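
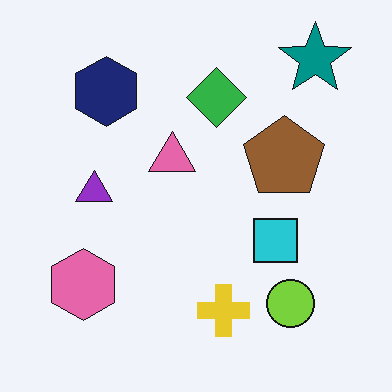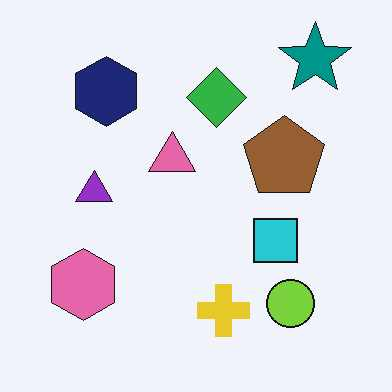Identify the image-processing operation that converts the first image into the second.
It was JPEG-compressed with visible artifacts.

Blocky 8×8 compression artifacts appear around shape edges and the flat background shows ringing — characteristic JPEG degradation.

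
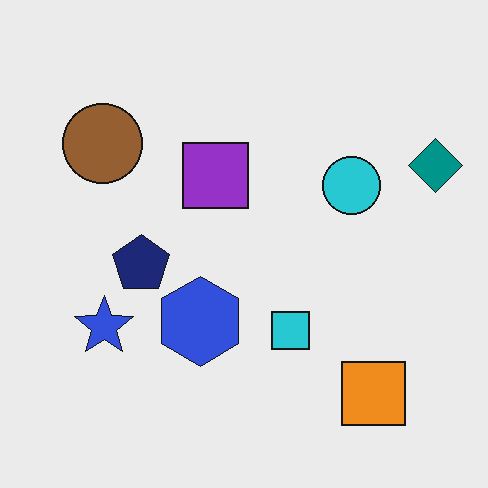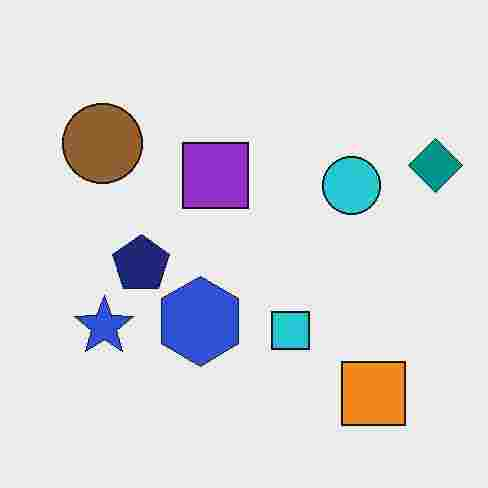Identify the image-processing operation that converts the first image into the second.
The transformation is: degraded with heavy JPEG compression.

Blocky 8×8 compression artifacts appear around shape edges and the flat background shows ringing — characteristic JPEG degradation.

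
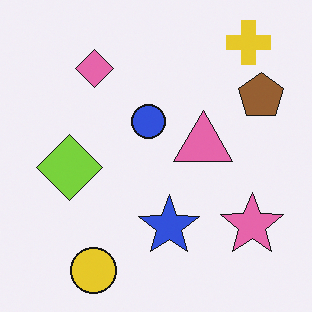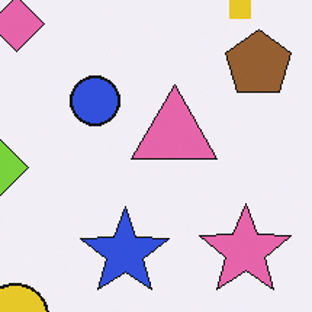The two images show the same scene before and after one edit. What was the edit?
The transformation is: cropped slightly and scaled back up.

The visible shapes are larger and the field of view is narrower; shapes near the original edges may be partly or wholly outside the frame — a crop-and-rescale.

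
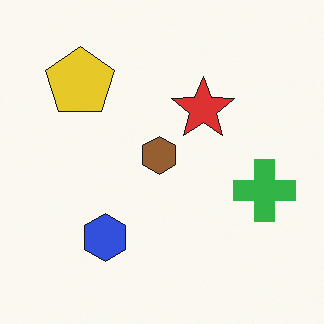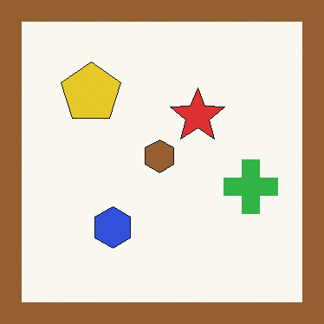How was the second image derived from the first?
The second image is the first framed with a brown border.

A solid brown frame runs around the edge of the second image, with the content slightly shrunk inside it.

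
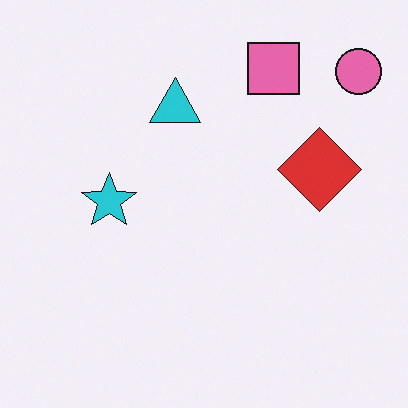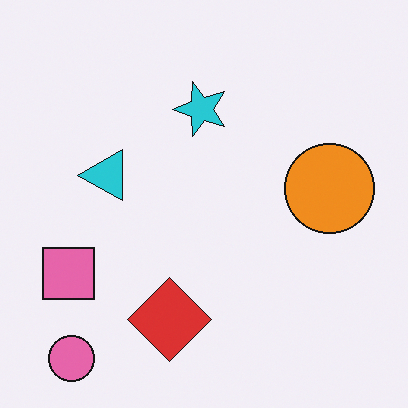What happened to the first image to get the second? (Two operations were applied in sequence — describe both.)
The second image is the first transposed (reflected across the top-left ↔ bottom-right diagonal), then overlaid with an additional orange circle.

Shapes have swapped their row and column positions — what was in the top-right is now in the bottom-left — a diagonal reflection. An orange circle appears in the second image that is absent from the first.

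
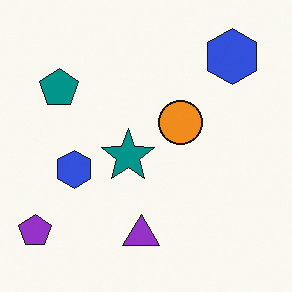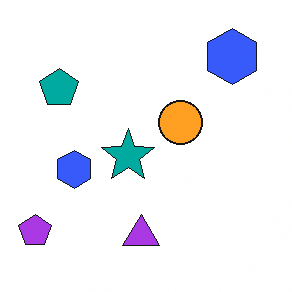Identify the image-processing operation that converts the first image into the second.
Brightened a little.

Every pixel — background and shapes alike — is uniformly brightened.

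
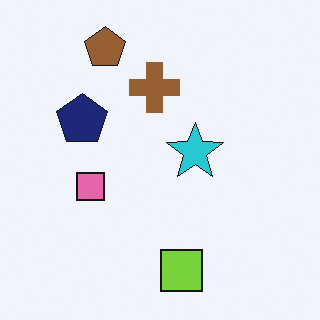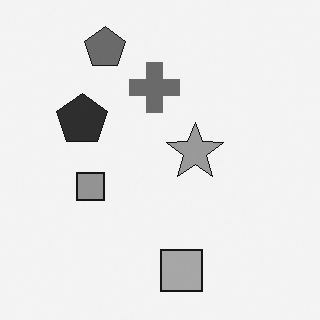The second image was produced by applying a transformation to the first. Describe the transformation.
This is the original image converted to grayscale.

All color is removed — every shape is now a shade of grey.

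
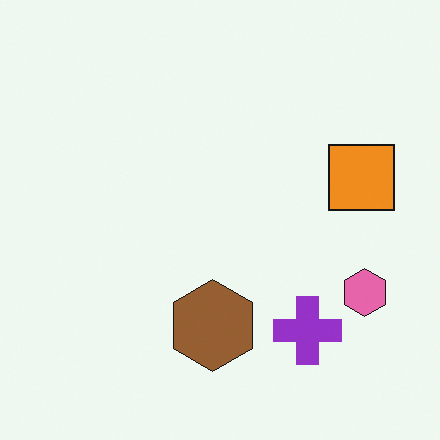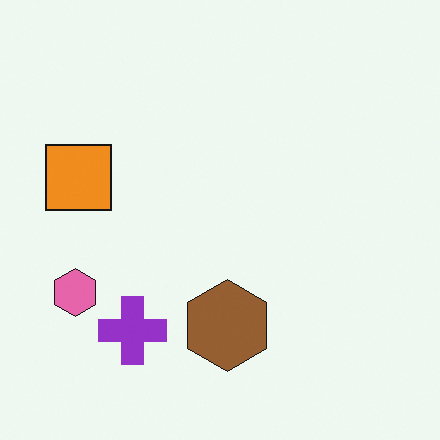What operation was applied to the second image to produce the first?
Flipped horizontally (left ↔ right).

The pink hexagon is in the left of the second image and the right of the first — shapes on opposite sides of the vertical midline have swapped in a mirror flip.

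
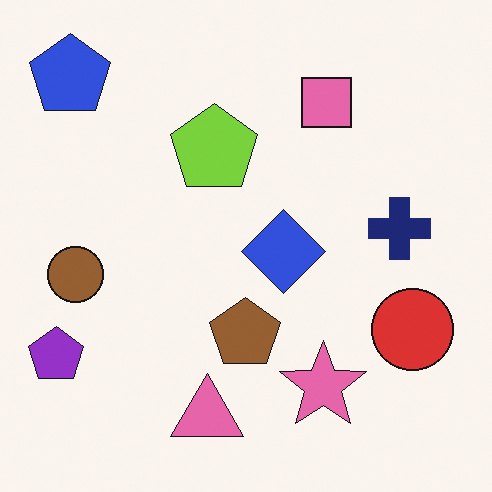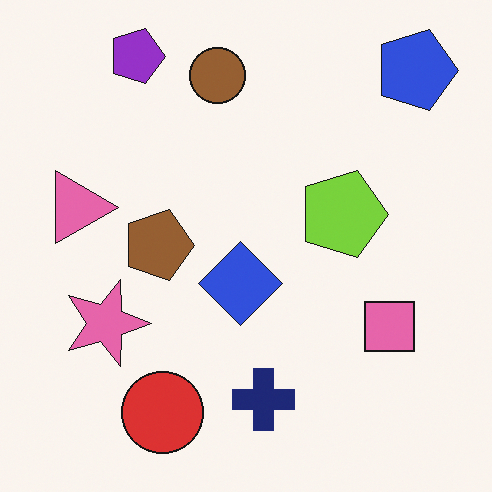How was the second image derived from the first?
The image was rotated 90° clockwise.

The blue pentagon sits in the top-left of the first image and the top-right of the second — consistent with a whole-image 90° clockwise rotation.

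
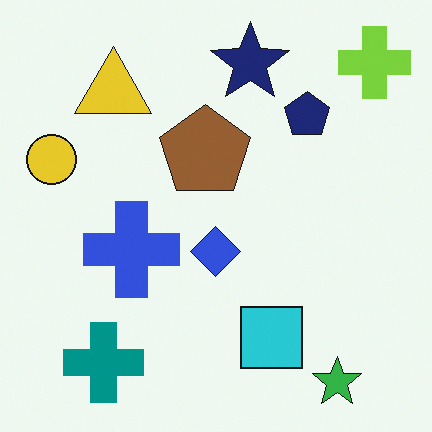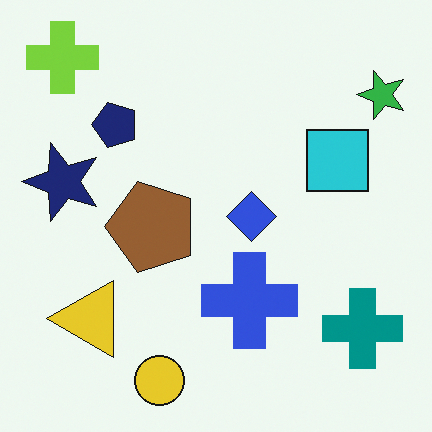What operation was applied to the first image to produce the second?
Rotated 90° counter-clockwise.

The lime cross sits in the top-right of the first image and the top-left of the second — consistent with a whole-image 90° counter-clockwise rotation.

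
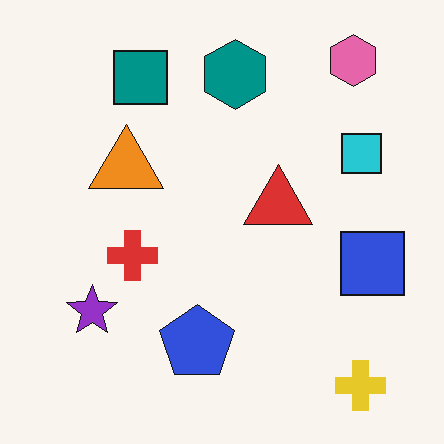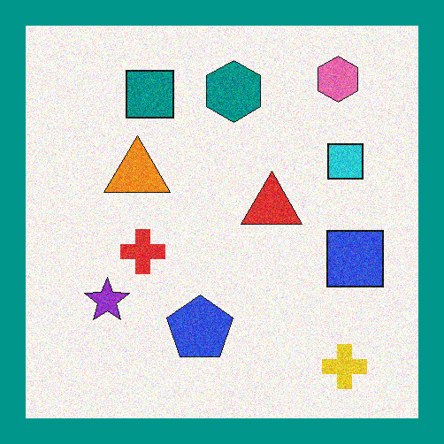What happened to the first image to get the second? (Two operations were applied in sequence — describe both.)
This is the original image degraded with moderate additive noise, then framed with a teal border.

Random speckle covers the whole image, including the flat background. A solid teal frame runs around the edge of the second image, with the content slightly shrunk inside it.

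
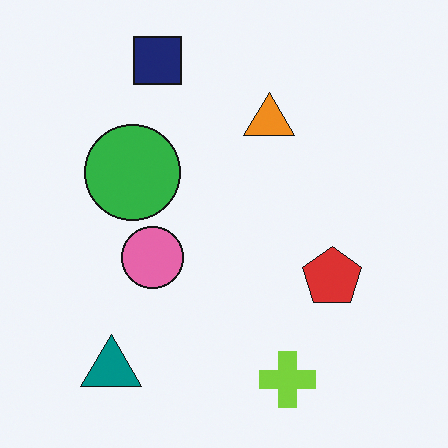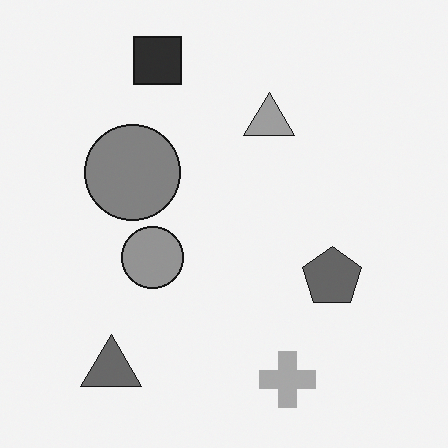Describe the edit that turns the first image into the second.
The image was converted to grayscale.

All color is removed — every shape is now a shade of grey.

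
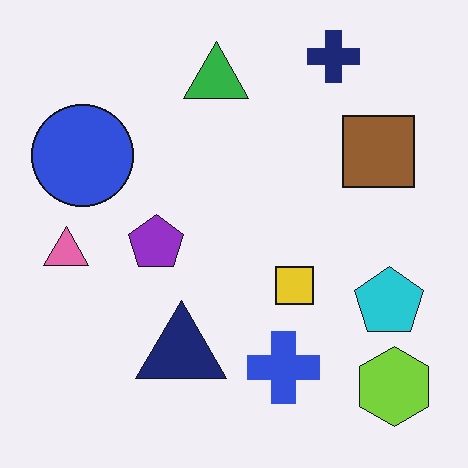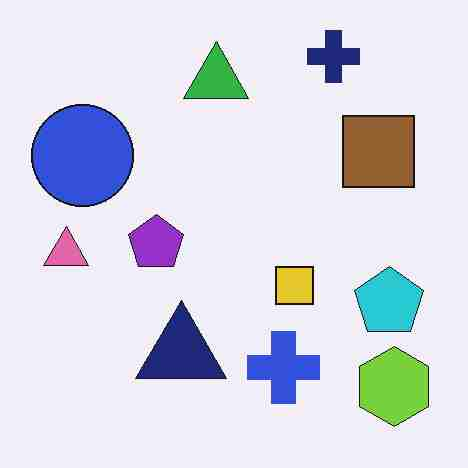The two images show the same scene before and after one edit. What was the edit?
This is the original image heavily JPEG-compressed with obvious blocking artifacts.

Blocky 8×8 compression artifacts appear around shape edges and the flat background shows ringing — characteristic JPEG degradation.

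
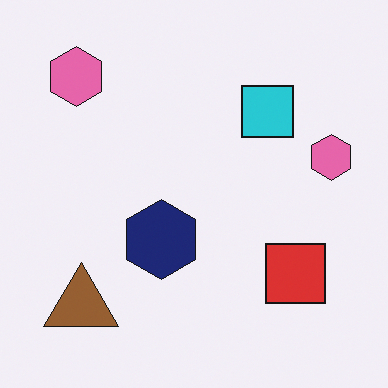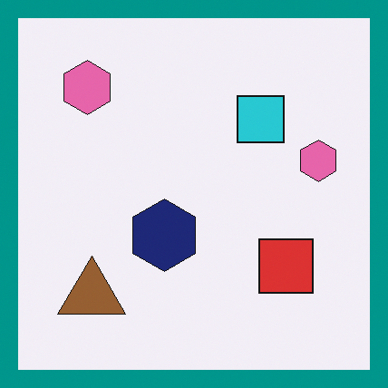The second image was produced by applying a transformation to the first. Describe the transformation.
Framed with a teal border.

A solid teal frame runs around the edge of the second image, with the content slightly shrunk inside it.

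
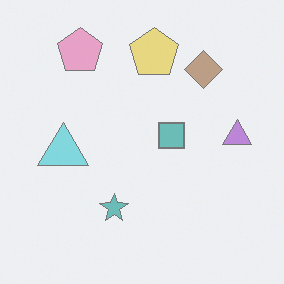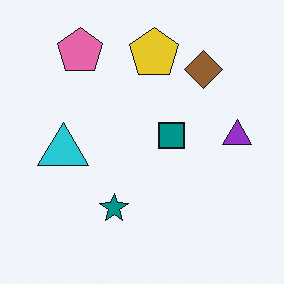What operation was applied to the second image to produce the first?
This is the original image given much lower contrast.

Tones are pushed toward mid-grey across the whole image — a global contrast change.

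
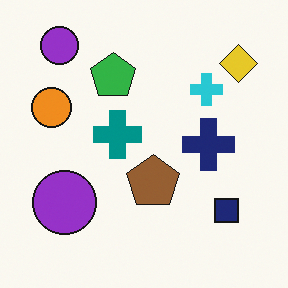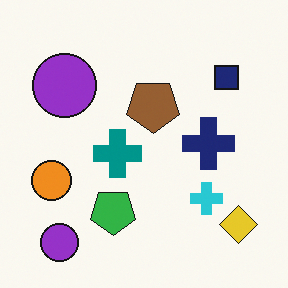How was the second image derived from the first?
This is the original image flipped vertically (top ↔ bottom).

The yellow diamond is in the top-right of the first image and the bottom-right of the second — shapes on opposite sides of the horizontal midline have swapped in a mirror flip.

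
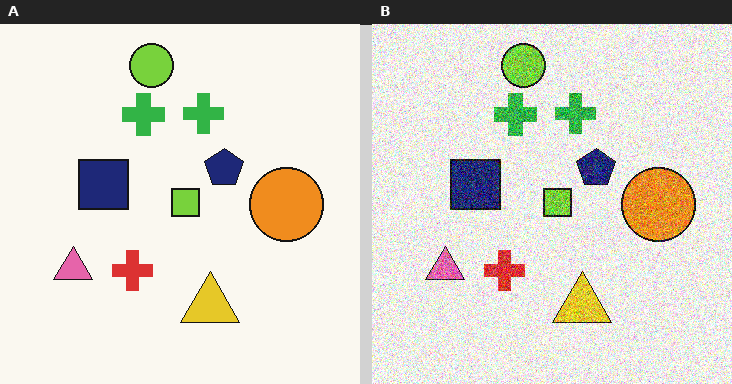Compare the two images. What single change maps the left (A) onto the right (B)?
The image was degraded with strong gaussian noise.

Random speckle covers the whole image, including the flat background.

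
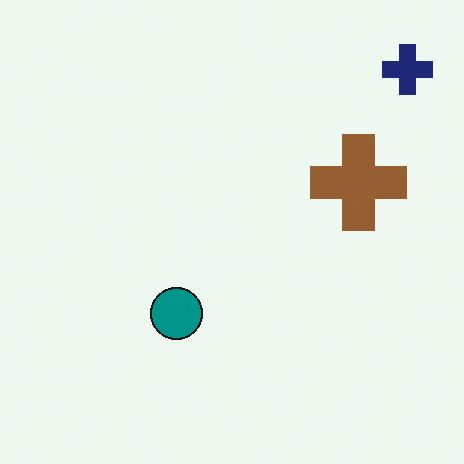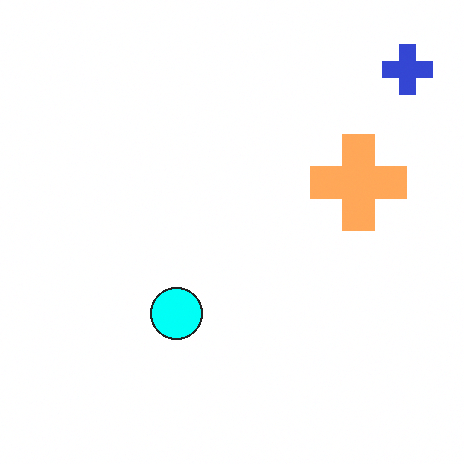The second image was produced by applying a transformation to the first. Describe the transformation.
This is the original image noticeably brightened.

Every pixel — background and shapes alike — is uniformly brightened.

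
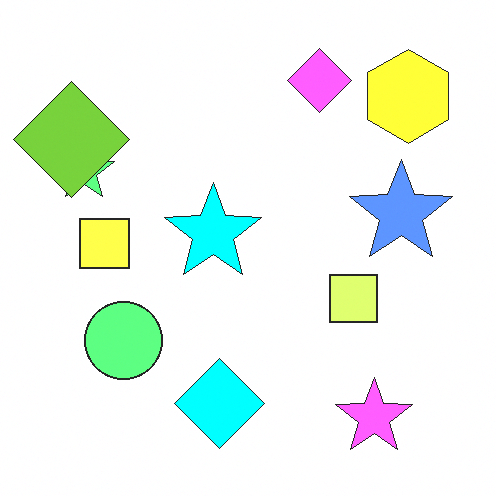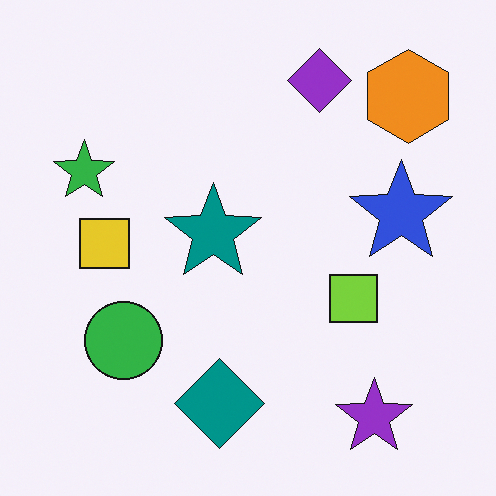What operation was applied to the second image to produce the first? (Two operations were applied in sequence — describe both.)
This is the original image noticeably brightened, then overlaid with an additional lime diamond.

Every pixel — background and shapes alike — is uniformly brightened. A lime diamond appears in the first image that is absent from the second.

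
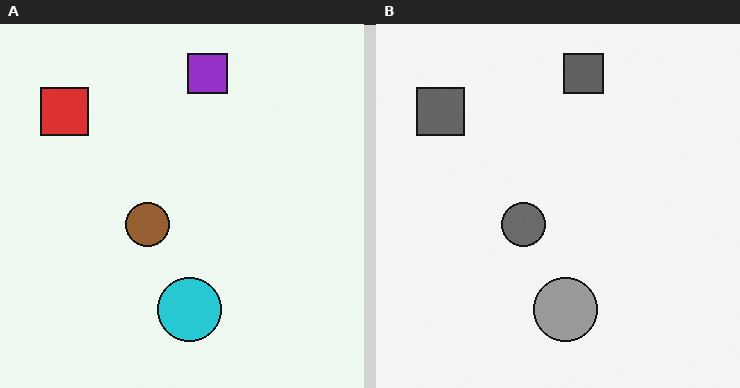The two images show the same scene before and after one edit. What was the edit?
The transformation is: converted to grayscale.

All color is removed — every shape is now a shade of grey.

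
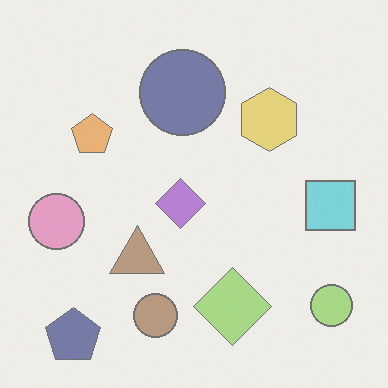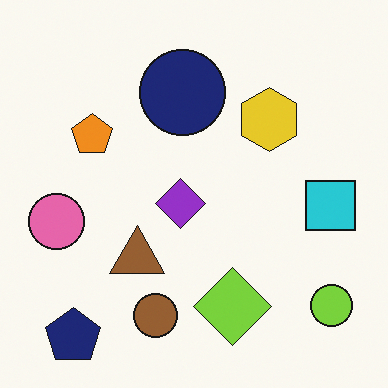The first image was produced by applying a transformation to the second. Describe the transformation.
It was given much lower contrast.

Tones are pushed toward mid-grey across the whole image — a global contrast change.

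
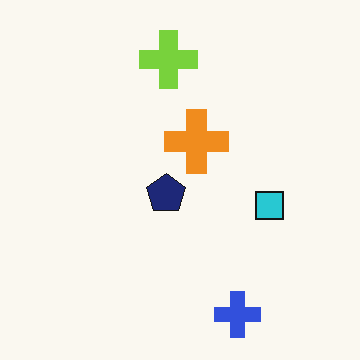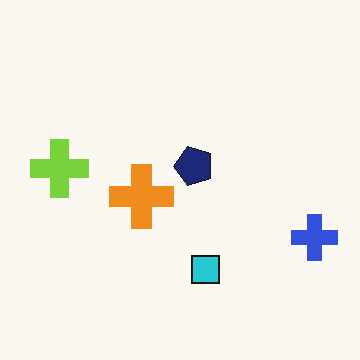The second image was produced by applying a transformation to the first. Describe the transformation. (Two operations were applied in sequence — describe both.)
The second image is the first transposed (reflected across the top-left ↔ bottom-right diagonal), then given moderate JPEG compression.

Shapes have swapped their row and column positions — what was in the top-right is now in the bottom-left — a diagonal reflection. Blocky 8×8 compression artifacts appear around shape edges and the flat background shows ringing — characteristic JPEG degradation.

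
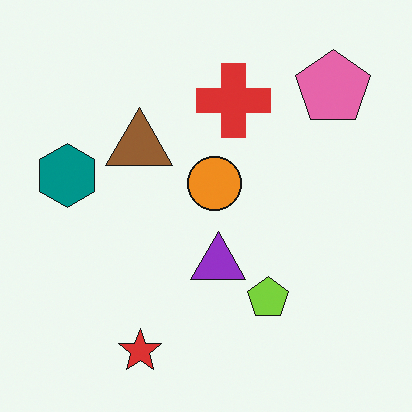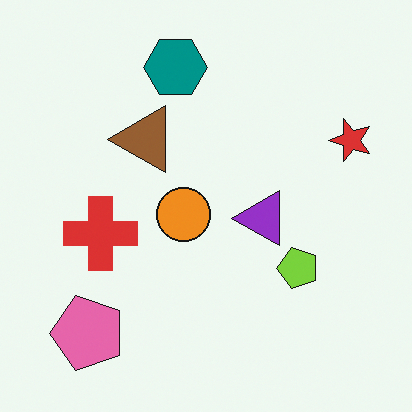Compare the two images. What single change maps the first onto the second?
Transposed (reflected across the top-left ↔ bottom-right diagonal).

Shapes have swapped their row and column positions — what was in the top-right is now in the bottom-left — a diagonal reflection.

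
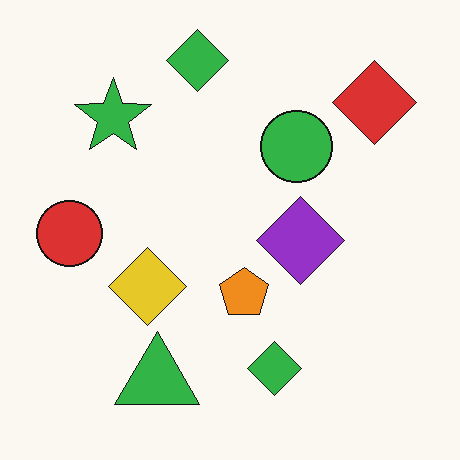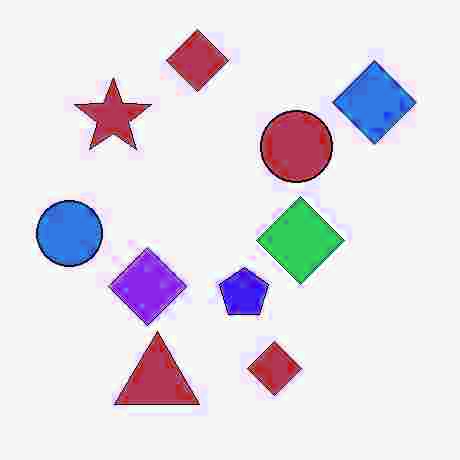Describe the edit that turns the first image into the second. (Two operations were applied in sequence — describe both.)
It was heavily JPEG-compressed with obvious blocking artifacts, then hue-shifted by a large amount.

Blocky 8×8 compression artifacts appear around shape edges and the flat background shows ringing — characteristic JPEG degradation. Every shape's color has rotated by the same amount around the hue wheel — a uniform hue shift.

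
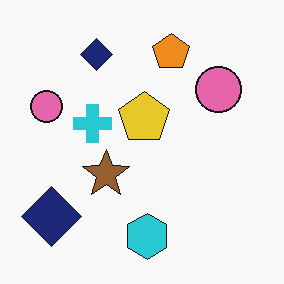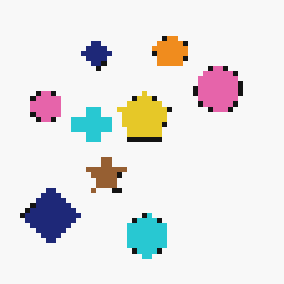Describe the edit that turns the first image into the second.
The second image is the first mildly pixelated.

Shapes are reduced to large square blocks; fine edges and outlines are lost — a downscale-then-upscale (mosaic) effect.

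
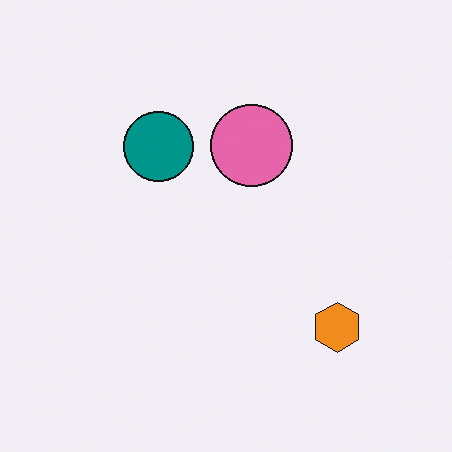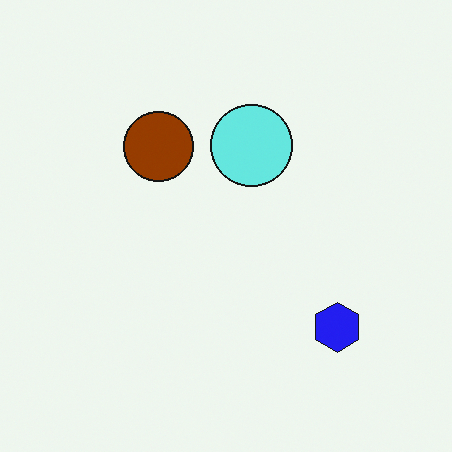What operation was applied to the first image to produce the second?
The second image is the first hue-shifted by a large amount.

Every shape's color has rotated by the same amount around the hue wheel — a uniform hue shift.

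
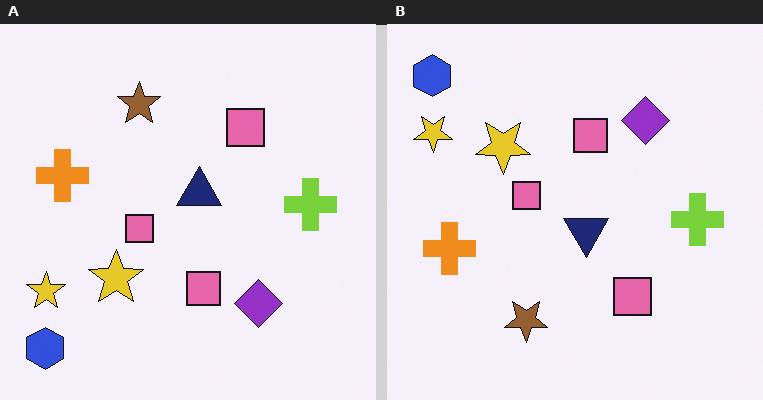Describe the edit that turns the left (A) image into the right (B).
It was flipped vertically (top ↔ bottom).

The blue hexagon is in the bottom-left of the left (A) image and the top-left of the right (B) — shapes on opposite sides of the horizontal midline have swapped in a mirror flip.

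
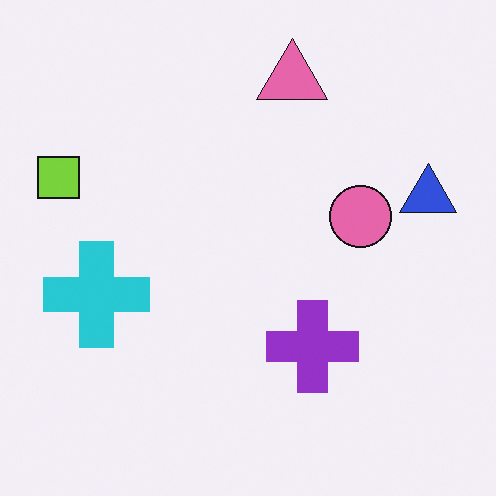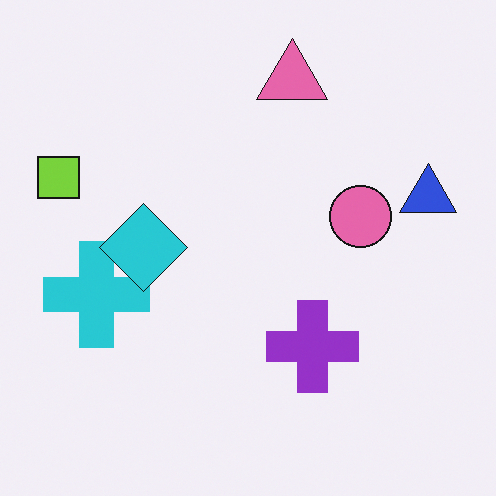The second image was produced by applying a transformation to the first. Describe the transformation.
This is the original image overlaid with an additional cyan diamond.

A cyan diamond appears in the second image that is absent from the first.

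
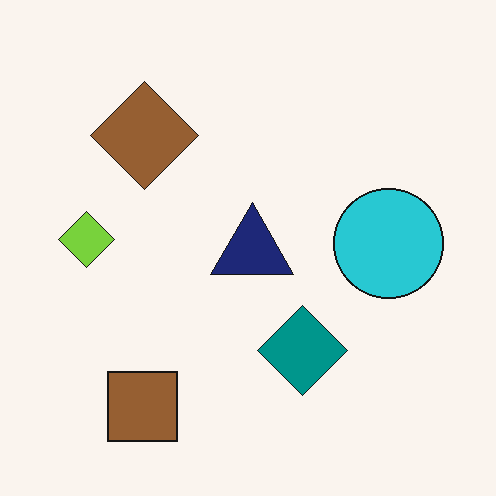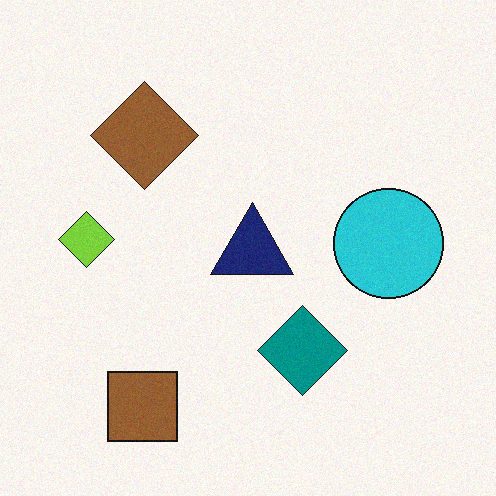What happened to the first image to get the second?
This is the original image degraded with light additive noise.

Random speckle covers the whole image, including the flat background.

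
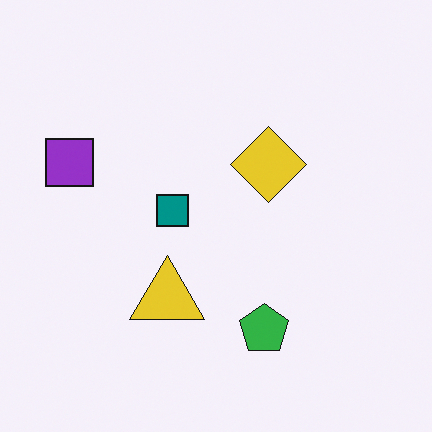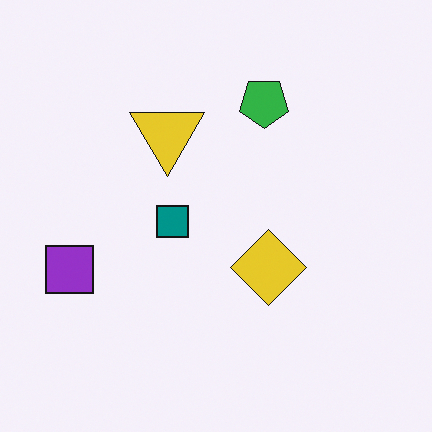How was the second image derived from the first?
This is the original image flipped vertically (top ↔ bottom).

The green pentagon is in the bottom of the first image and the top of the second — shapes on opposite sides of the horizontal midline have swapped in a mirror flip.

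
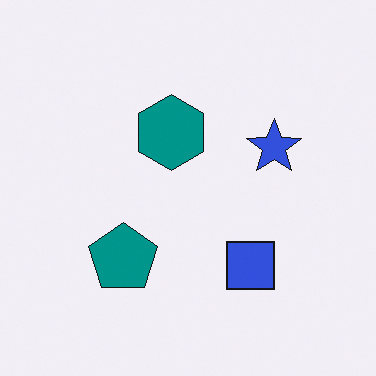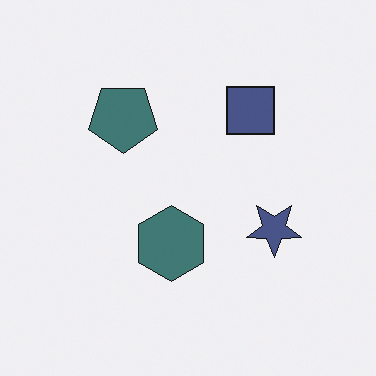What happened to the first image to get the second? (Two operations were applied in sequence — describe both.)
The second image is the first made much more muted (saturation change), then flipped vertically (top ↔ bottom).

All colors are more muted and greyish — a global saturation change. The blue square is in the bottom of the first image and the top of the second — shapes on opposite sides of the horizontal midline have swapped in a mirror flip.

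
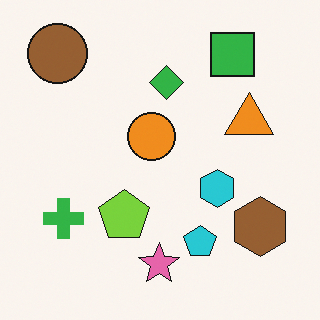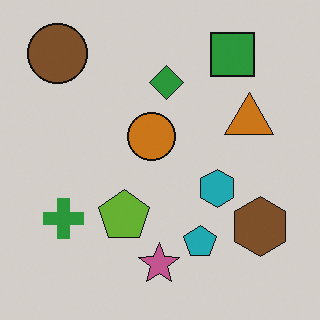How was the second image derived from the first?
The image was darkened a little.

Every pixel — background and shapes alike — is uniformly darkened.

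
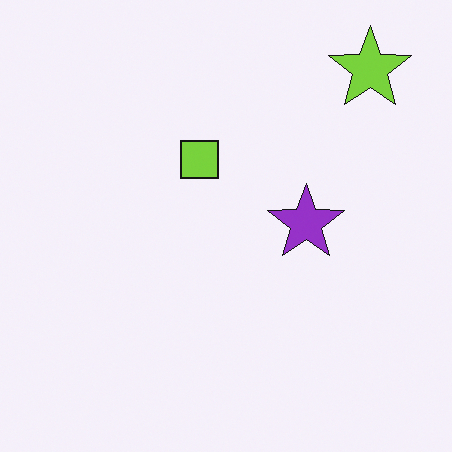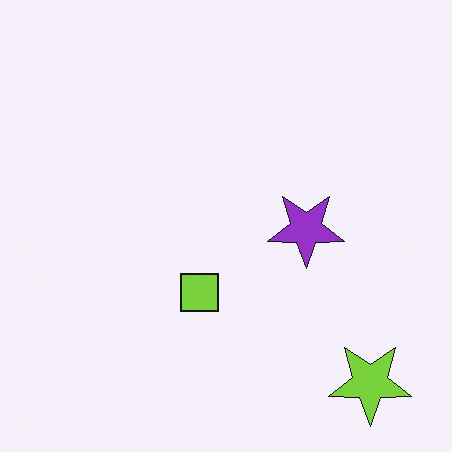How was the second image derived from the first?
This is the original image flipped vertically (top ↔ bottom).

The lime star is in the top-right of the first image and the bottom-right of the second — shapes on opposite sides of the horizontal midline have swapped in a mirror flip.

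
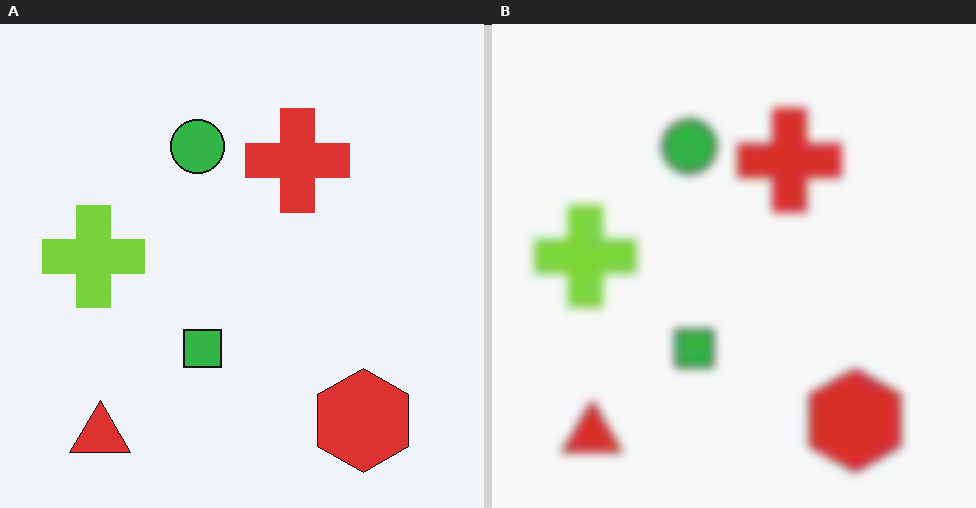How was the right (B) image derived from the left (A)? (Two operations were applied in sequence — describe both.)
The right (B) image is the left (A) heavily JPEG-compressed with obvious blocking artifacts, then moderately blurred.

Blocky 8×8 compression artifacts appear around shape edges and the flat background shows ringing — characteristic JPEG degradation. Shape edges and outlines are uniformly softened across the whole image.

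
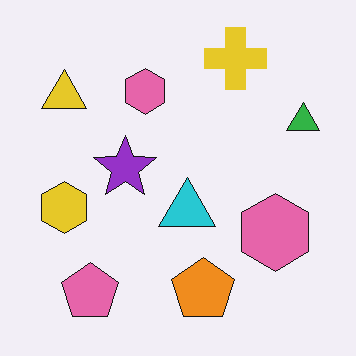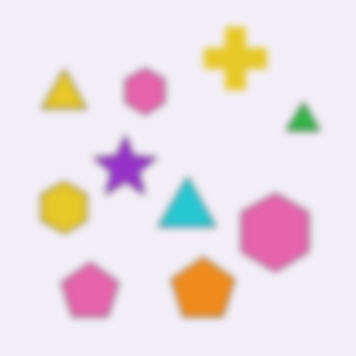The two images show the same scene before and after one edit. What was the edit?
This is the original image moderately blurred.

Shape edges and outlines are uniformly softened across the whole image.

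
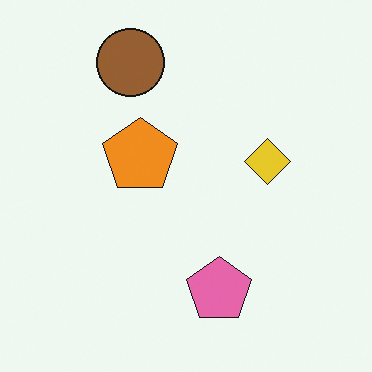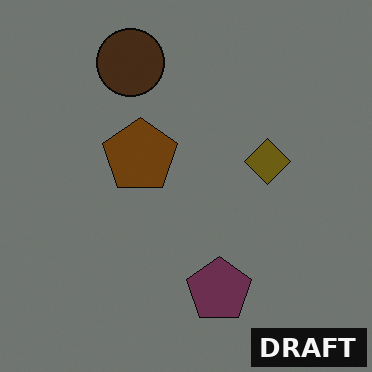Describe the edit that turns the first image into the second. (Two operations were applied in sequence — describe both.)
It was substantially darkened, then watermarked with the text "DRAFT" in the lower-right corner.

Every pixel — background and shapes alike — is uniformly darkened. A dark label reading "DRAFT" appears in the lower-right corner.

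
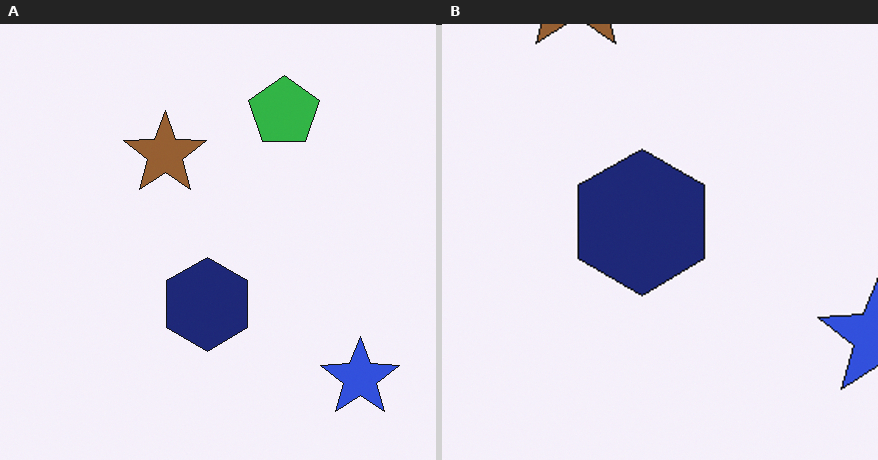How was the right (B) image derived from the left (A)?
The transformation is: cropped slightly and scaled back up.

The visible shapes are larger and the field of view is narrower; shapes near the original edges may be partly or wholly outside the frame — a crop-and-rescale.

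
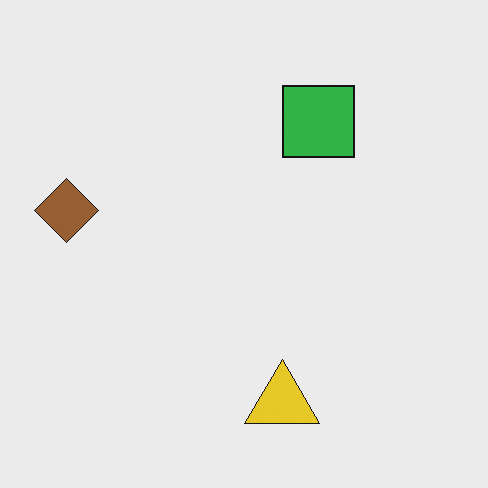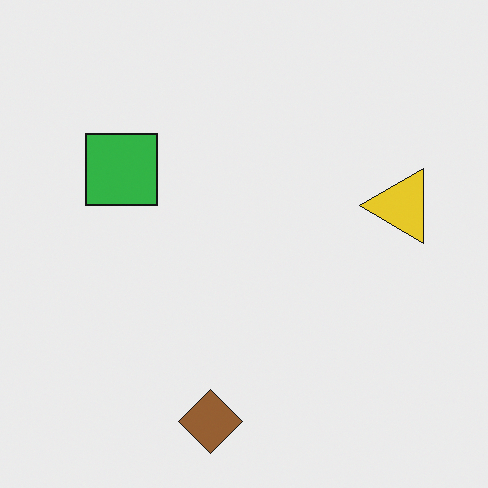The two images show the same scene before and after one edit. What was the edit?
The image was rotated 90° counter-clockwise.

The brown diamond sits in the left of the first image and the bottom of the second — consistent with a whole-image 90° counter-clockwise rotation.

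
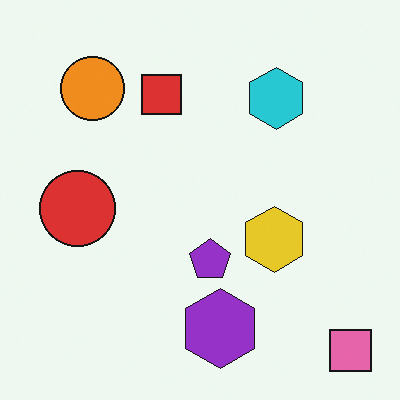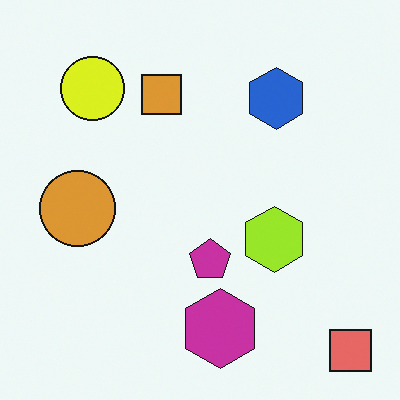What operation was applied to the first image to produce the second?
It was hue-shifted by a small amount.

Every shape's color has rotated by the same amount around the hue wheel — a uniform hue shift.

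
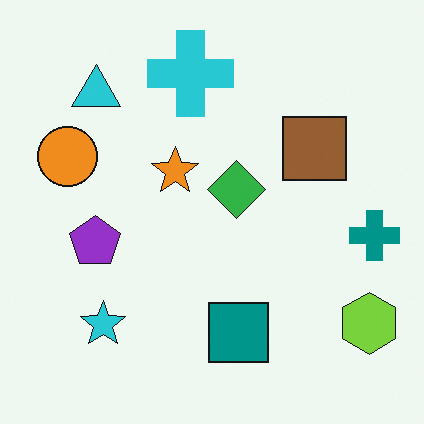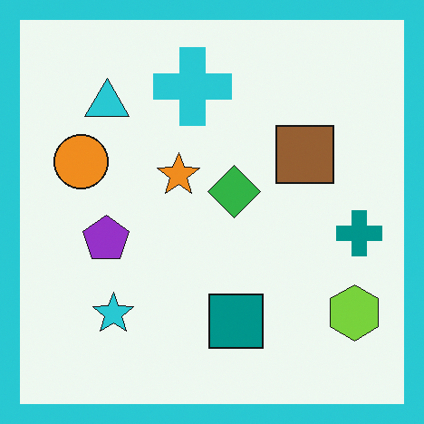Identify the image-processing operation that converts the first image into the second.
The second image is the first framed with a cyan border.

A solid cyan frame runs around the edge of the second image, with the content slightly shrunk inside it.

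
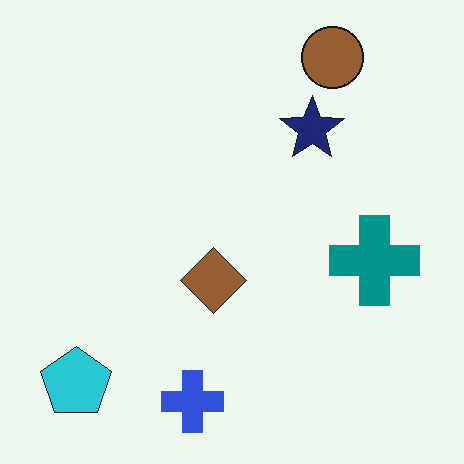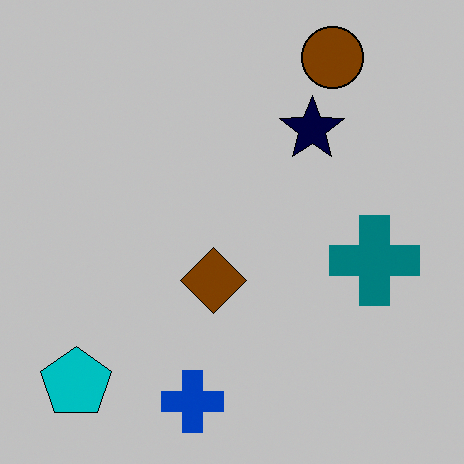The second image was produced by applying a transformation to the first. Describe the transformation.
The second image is the first heavily posterized to just a handful of flat colors.

Each flat color has snapped to a coarser quantized level — most visibly, the near-white background has dropped to a flat grey.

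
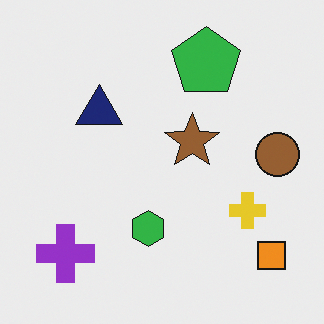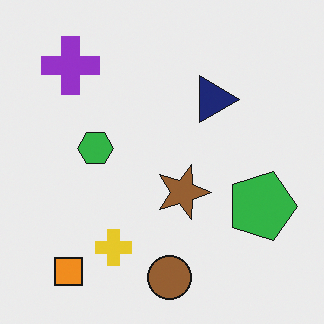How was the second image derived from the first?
This is the original image rotated 90° clockwise.

The orange square sits in the bottom-right of the first image and the bottom-left of the second — consistent with a whole-image 90° clockwise rotation.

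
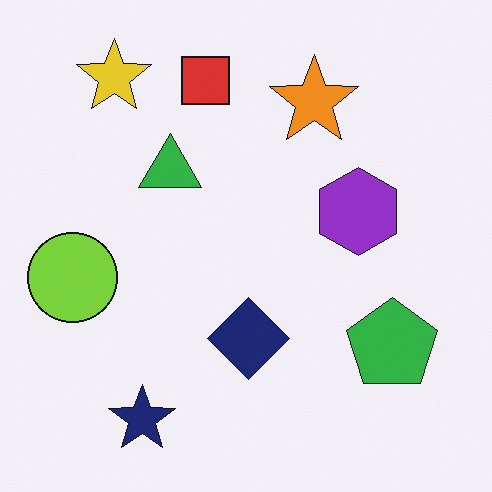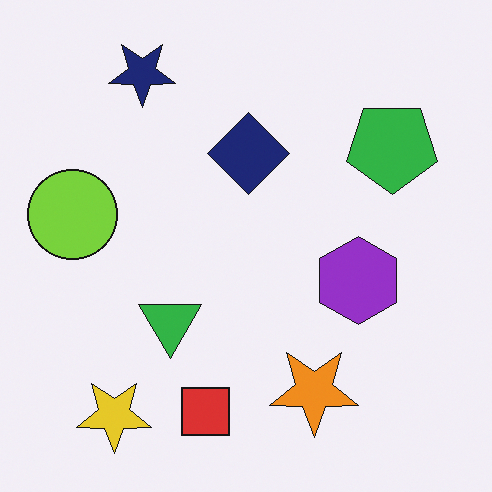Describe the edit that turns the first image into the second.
The transformation is: flipped vertically (top ↔ bottom).

The navy star is in the bottom-left of the first image and the top-left of the second — shapes on opposite sides of the horizontal midline have swapped in a mirror flip.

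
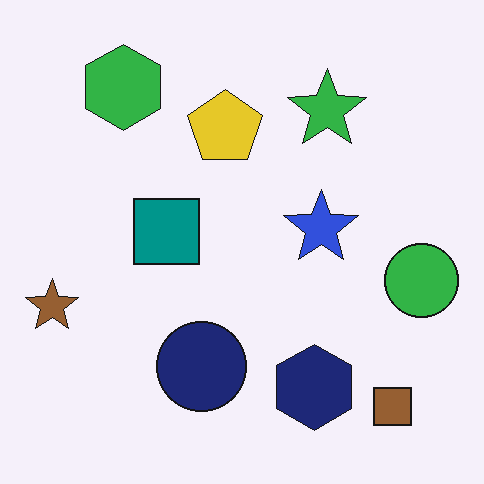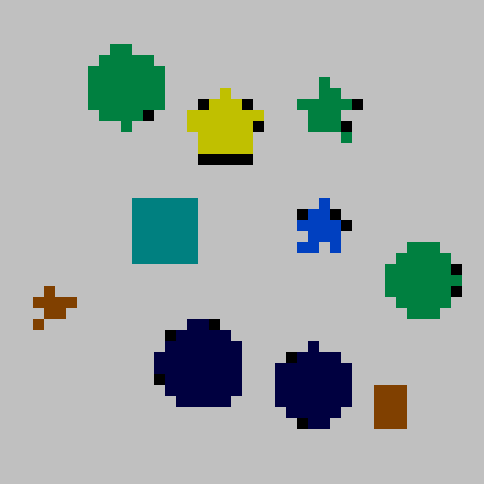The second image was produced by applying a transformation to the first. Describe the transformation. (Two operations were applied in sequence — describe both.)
Heavily posterized to just a handful of flat colors, then heavily pixelated into large blocks.

Each flat color has snapped to a coarser quantized level — most visibly, the near-white background has dropped to a flat grey. Shapes are reduced to large square blocks; fine edges and outlines are lost — a downscale-then-upscale (mosaic) effect.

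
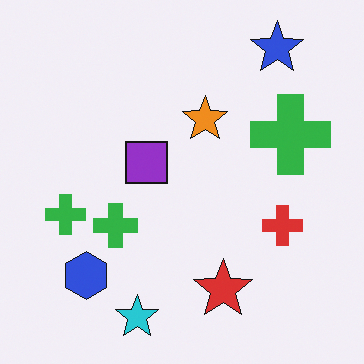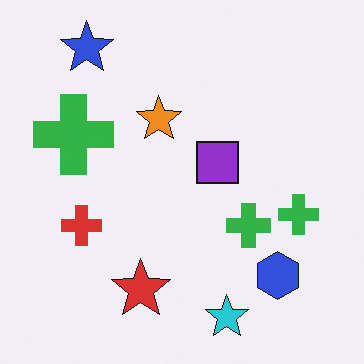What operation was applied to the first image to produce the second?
The transformation is: flipped horizontally (left ↔ right).

The red cross is in the right of the first image and the left of the second — shapes on opposite sides of the vertical midline have swapped in a mirror flip.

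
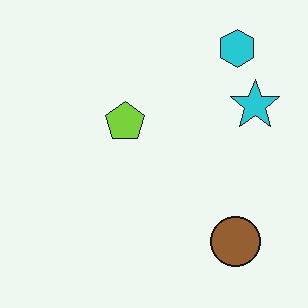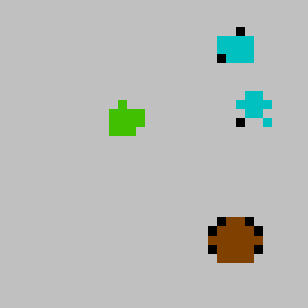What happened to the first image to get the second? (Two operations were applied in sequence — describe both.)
Heavily posterized to just a handful of flat colors, then heavily pixelated into large blocks.

Each flat color has snapped to a coarser quantized level — most visibly, the near-white background has dropped to a flat grey. Shapes are reduced to large square blocks; fine edges and outlines are lost — a downscale-then-upscale (mosaic) effect.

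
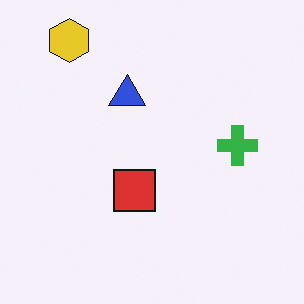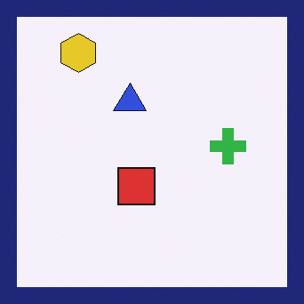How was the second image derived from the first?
The transformation is: framed with a navy border.

A solid navy frame runs around the edge of the second image, with the content slightly shrunk inside it.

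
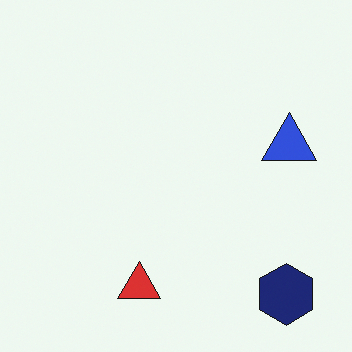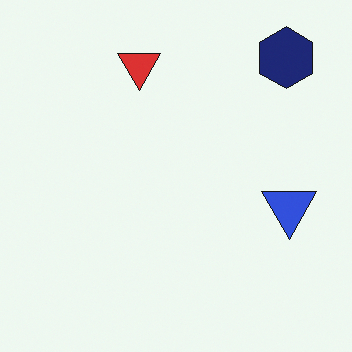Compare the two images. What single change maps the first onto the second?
The second image is the first flipped vertically (top ↔ bottom).

The navy hexagon is in the bottom-right of the first image and the top-right of the second — shapes on opposite sides of the horizontal midline have swapped in a mirror flip.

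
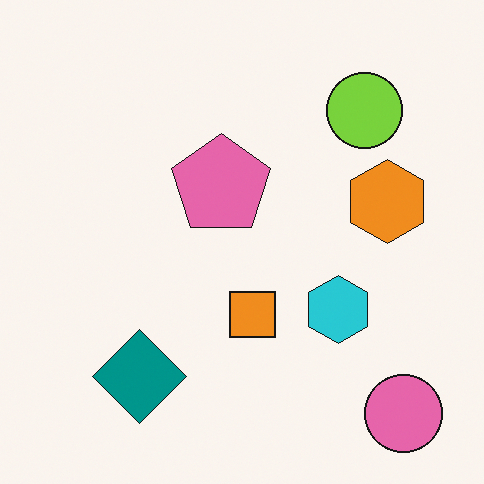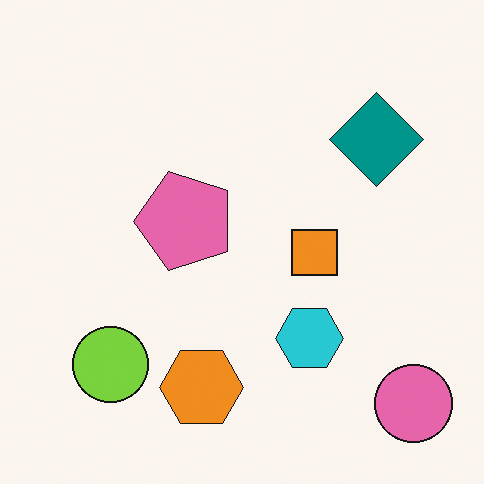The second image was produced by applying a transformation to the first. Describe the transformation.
It was transposed (reflected across the top-left ↔ bottom-right diagonal).

Shapes have swapped their row and column positions — what was in the top-right is now in the bottom-left — a diagonal reflection.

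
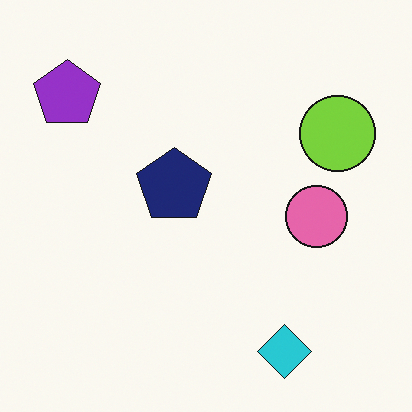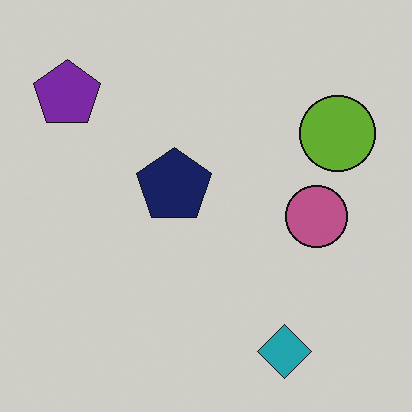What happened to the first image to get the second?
The image was darkened a little.

Every pixel — background and shapes alike — is uniformly darkened.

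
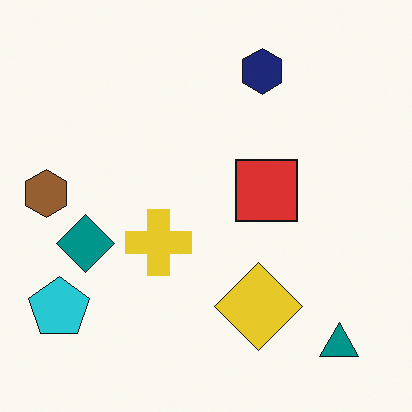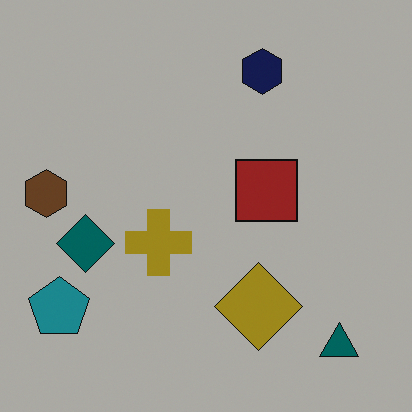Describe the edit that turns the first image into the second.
This is the original image darkened a lot.

Every pixel — background and shapes alike — is uniformly darkened.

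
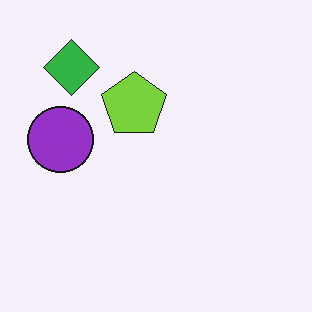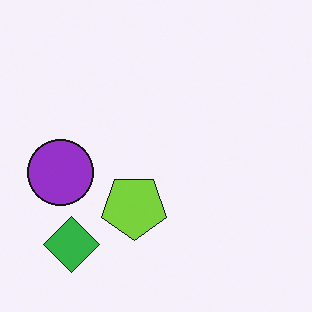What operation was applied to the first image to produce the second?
It was flipped vertically (top ↔ bottom).

The green diamond is in the top-left of the first image and the bottom-left of the second — shapes on opposite sides of the horizontal midline have swapped in a mirror flip.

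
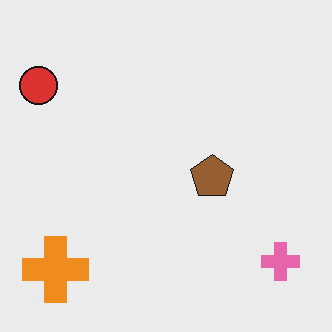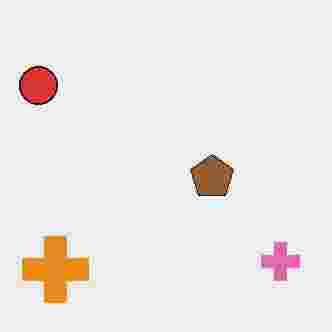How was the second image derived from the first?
The transformation is: degraded with heavy JPEG compression.

Blocky 8×8 compression artifacts appear around shape edges and the flat background shows ringing — characteristic JPEG degradation.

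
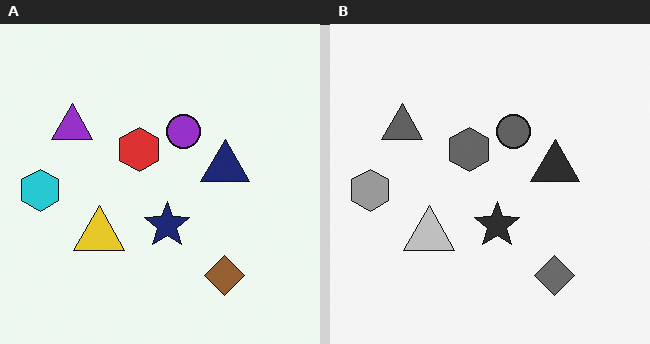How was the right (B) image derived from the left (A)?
It was converted to grayscale.

All color is removed — every shape is now a shade of grey.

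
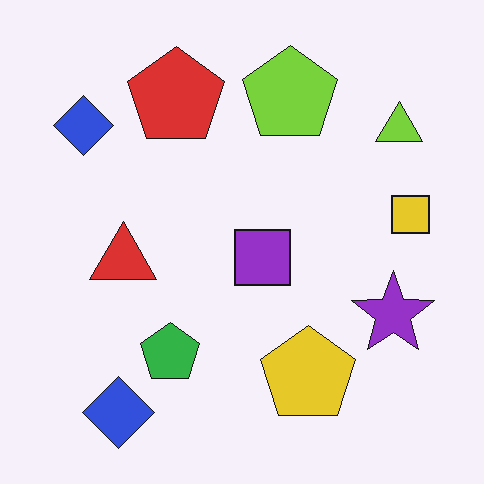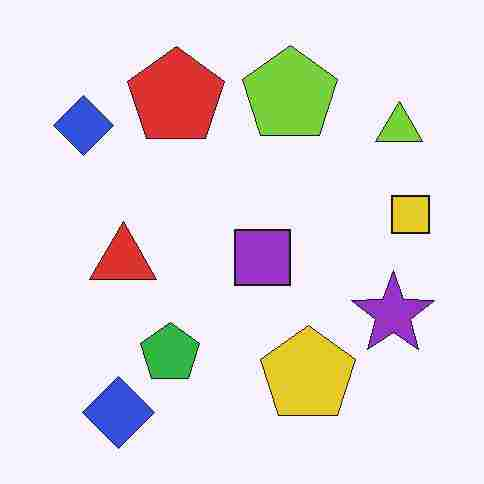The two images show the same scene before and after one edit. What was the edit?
This is the original image degraded with heavy JPEG compression.

Blocky 8×8 compression artifacts appear around shape edges and the flat background shows ringing — characteristic JPEG degradation.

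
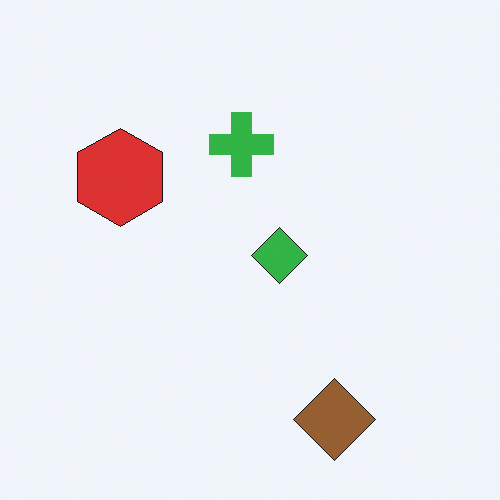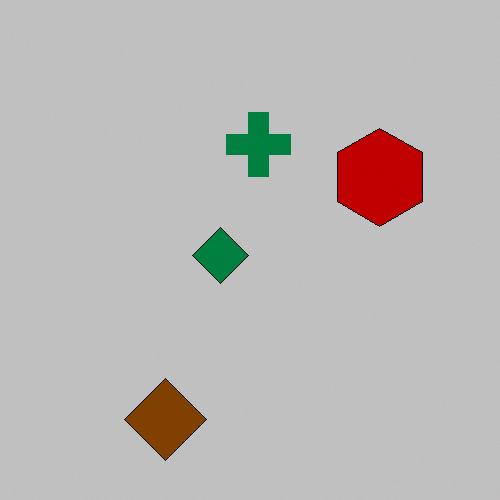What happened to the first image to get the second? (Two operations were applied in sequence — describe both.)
It was aggressively posterized, then flipped horizontally (left ↔ right).

Each flat color has snapped to a coarser quantized level — most visibly, the near-white background has dropped to a flat grey. The red hexagon is in the left of the first image and the right of the second — shapes on opposite sides of the vertical midline have swapped in a mirror flip.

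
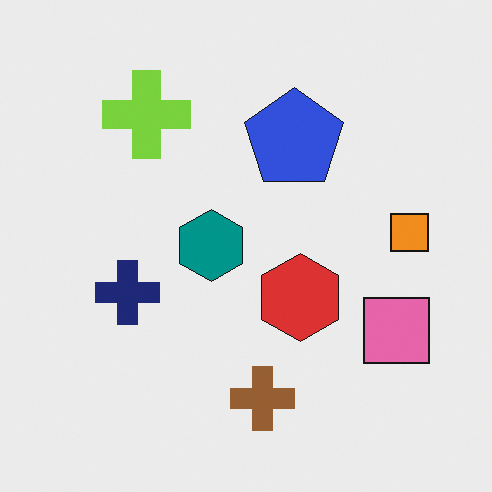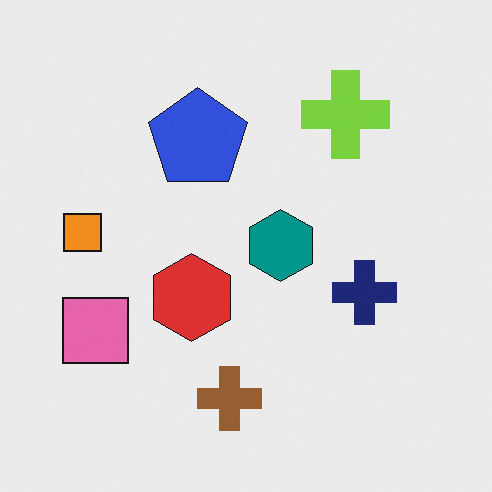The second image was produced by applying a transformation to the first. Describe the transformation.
The transformation is: flipped horizontally (left ↔ right).

The orange square is in the right of the first image and the left of the second — shapes on opposite sides of the vertical midline have swapped in a mirror flip.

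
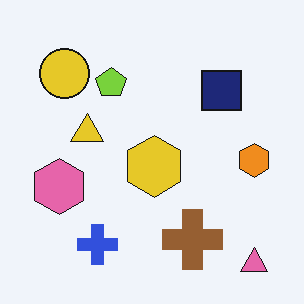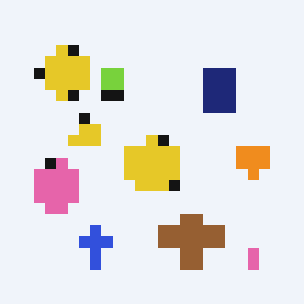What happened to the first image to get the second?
The second image is the first heavily pixelated into large blocks.

Shapes are reduced to large square blocks; fine edges and outlines are lost — a downscale-then-upscale (mosaic) effect.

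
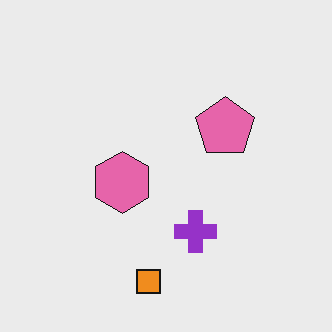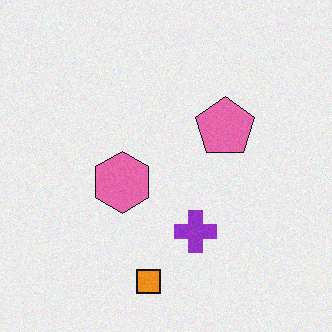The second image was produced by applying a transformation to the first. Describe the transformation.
The second image is the first degraded with light additive noise.

Random speckle covers the whole image, including the flat background.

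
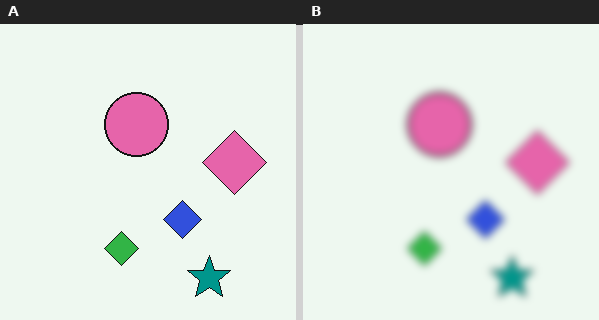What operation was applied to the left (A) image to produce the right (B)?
The image was moderately blurred.

Shape edges and outlines are uniformly softened across the whole image.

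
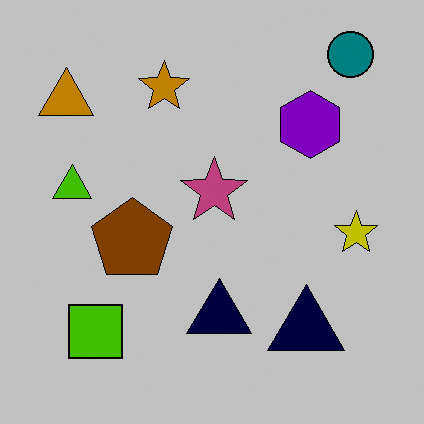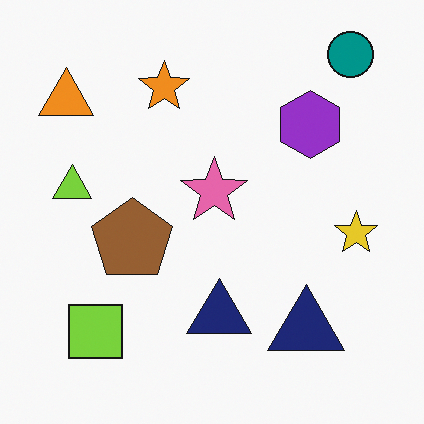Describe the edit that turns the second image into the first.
The first image is the second heavily posterized to just a handful of flat colors.

Each flat color has snapped to a coarser quantized level — most visibly, the near-white background has dropped to a flat grey.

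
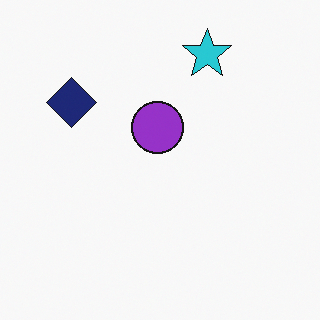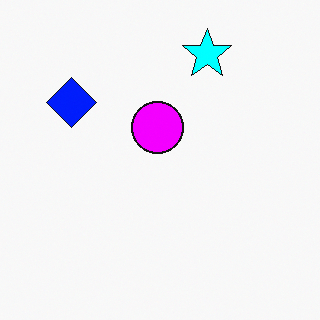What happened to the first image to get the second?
The image was made much more vivid (saturation change).

All colors are more vivid — a global saturation change.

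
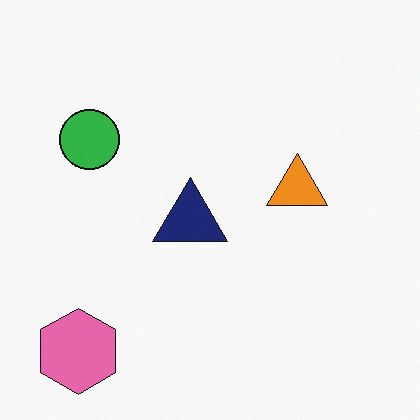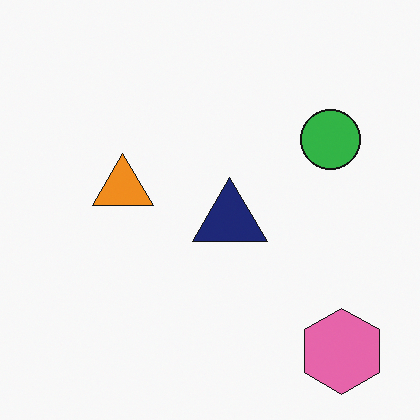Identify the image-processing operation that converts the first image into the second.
Flipped horizontally (left ↔ right).

The pink hexagon is in the bottom-left of the first image and the bottom-right of the second — shapes on opposite sides of the vertical midline have swapped in a mirror flip.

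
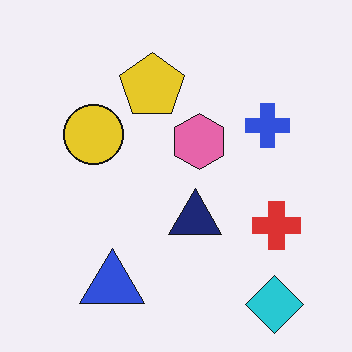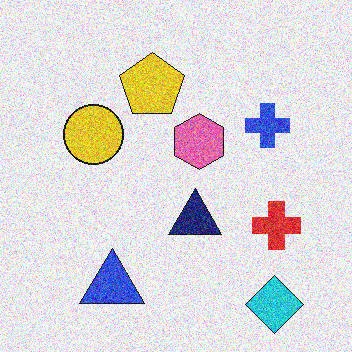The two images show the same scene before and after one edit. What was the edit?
Degraded with a thick layer of grain.

Random speckle covers the whole image, including the flat background.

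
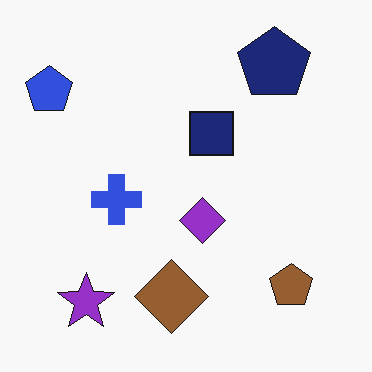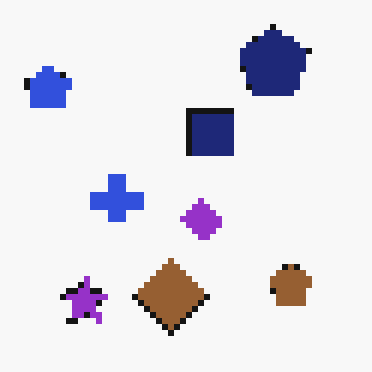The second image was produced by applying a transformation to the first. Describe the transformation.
This is the original image pixelated into visible square blocks.

Shapes are reduced to large square blocks; fine edges and outlines are lost — a downscale-then-upscale (mosaic) effect.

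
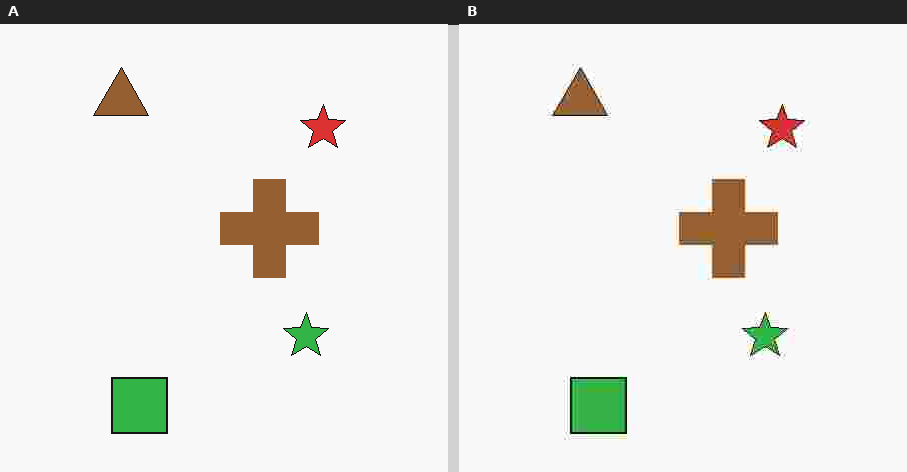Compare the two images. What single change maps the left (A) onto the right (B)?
This is the original image heavily JPEG-compressed with obvious blocking artifacts.

Blocky 8×8 compression artifacts appear around shape edges and the flat background shows ringing — characteristic JPEG degradation.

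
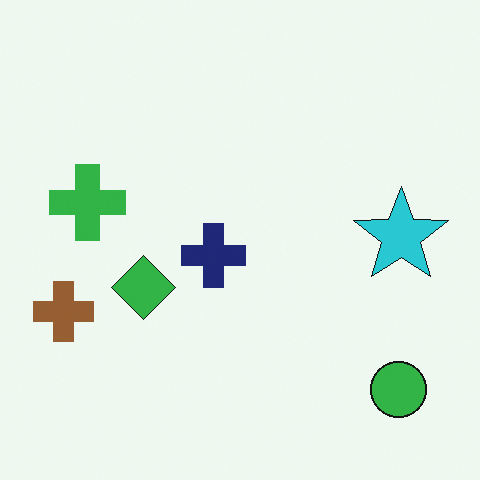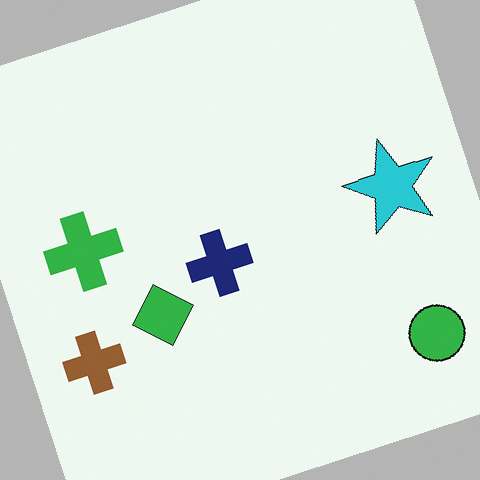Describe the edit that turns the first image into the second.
It was rotated counter-clockwise by a clearly visible amount.

Every shape is tilted by the same angle and the image corners show triangular fill wedges — a whole-image rotation by a non-right angle.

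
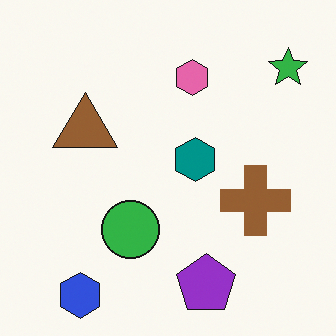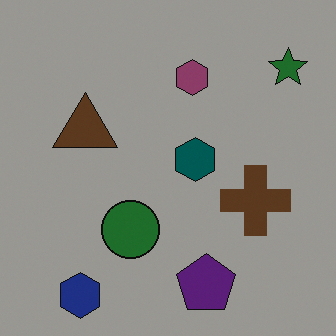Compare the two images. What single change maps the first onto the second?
This is the original image substantially darkened.

Every pixel — background and shapes alike — is uniformly darkened.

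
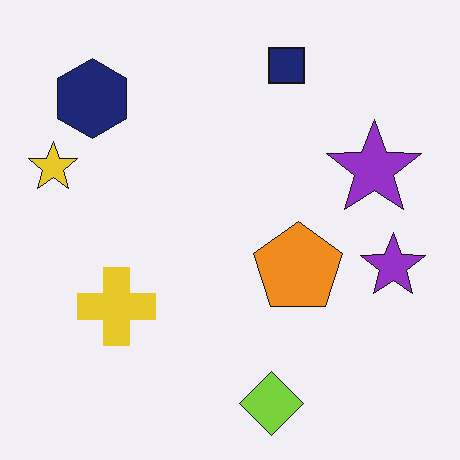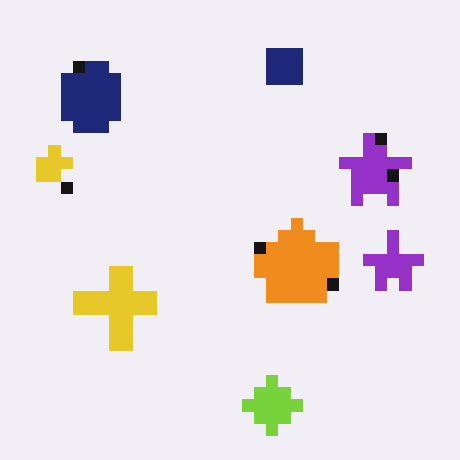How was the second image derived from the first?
The image was heavily pixelated into large blocks.

Shapes are reduced to large square blocks; fine edges and outlines are lost — a downscale-then-upscale (mosaic) effect.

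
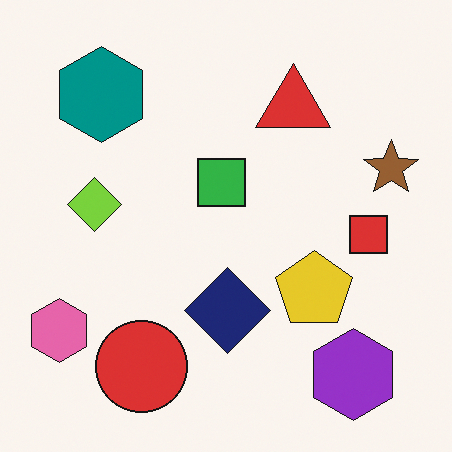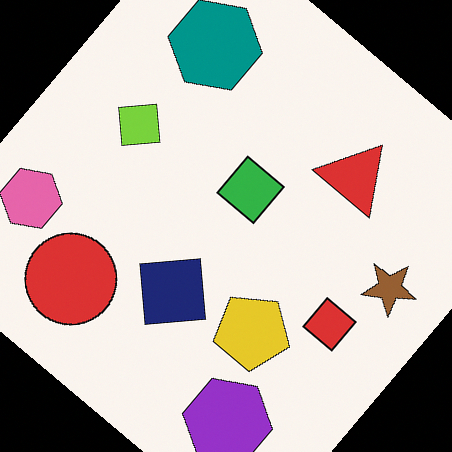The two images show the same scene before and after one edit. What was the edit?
This is the original image rotated clockwise by a large amount — several tens of degrees.

Every shape is tilted by the same angle and the image corners show triangular fill wedges — a whole-image rotation by a non-right angle.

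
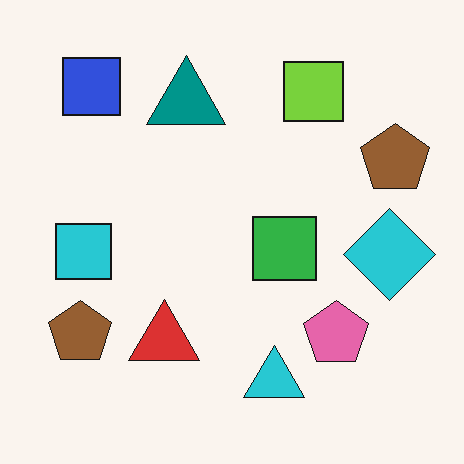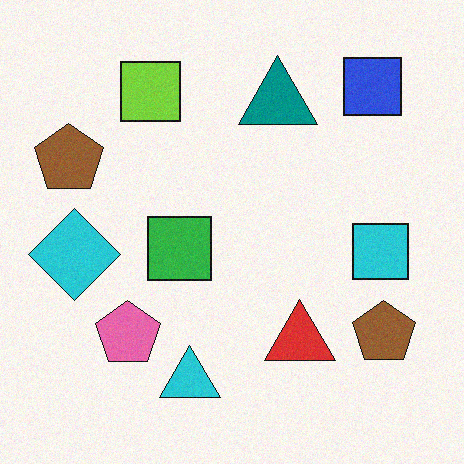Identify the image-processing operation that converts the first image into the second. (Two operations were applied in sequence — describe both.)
The image was flipped horizontally (left ↔ right), then degraded with subtle gaussian noise.

The cyan diamond is in the right of the first image and the left of the second — shapes on opposite sides of the vertical midline have swapped in a mirror flip. Random speckle covers the whole image, including the flat background.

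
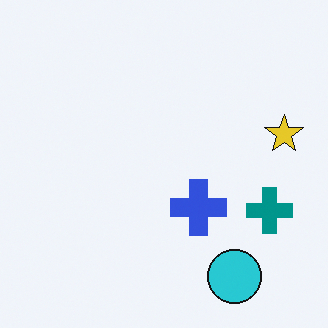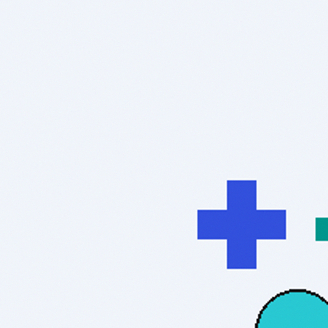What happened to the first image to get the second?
This is the original image cropped to a modestly smaller region and rescaled.

The visible shapes are larger and the field of view is narrower; shapes near the original edges may be partly or wholly outside the frame — a crop-and-rescale.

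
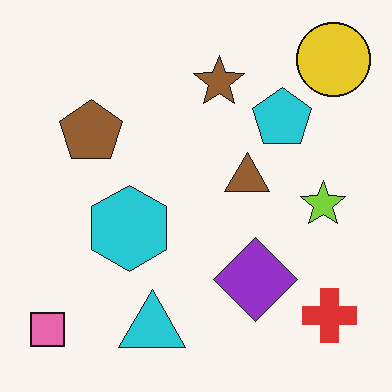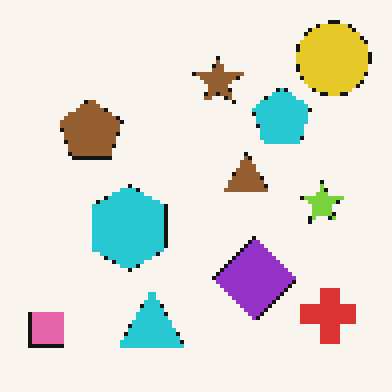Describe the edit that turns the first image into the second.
The transformation is: lightly pixelated (a mild mosaic effect).

Shapes are reduced to large square blocks; fine edges and outlines are lost — a downscale-then-upscale (mosaic) effect.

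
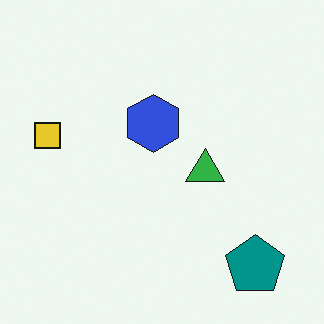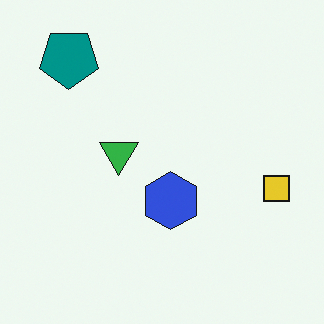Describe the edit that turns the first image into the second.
This is the original image rotated 180°.

The teal pentagon sits in the bottom-right of the first image and the top-left of the second — consistent with a whole-image 180° rotation.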